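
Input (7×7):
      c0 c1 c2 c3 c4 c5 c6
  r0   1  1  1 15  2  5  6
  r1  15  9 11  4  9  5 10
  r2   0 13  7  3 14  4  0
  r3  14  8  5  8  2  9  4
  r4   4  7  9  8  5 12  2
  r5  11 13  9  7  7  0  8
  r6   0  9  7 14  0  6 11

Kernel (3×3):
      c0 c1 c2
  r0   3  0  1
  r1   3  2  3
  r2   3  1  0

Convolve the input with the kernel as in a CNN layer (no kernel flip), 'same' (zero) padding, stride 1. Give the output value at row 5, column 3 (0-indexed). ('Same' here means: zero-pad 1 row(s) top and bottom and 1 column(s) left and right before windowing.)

129

The receptive field on the zero-padded input at this output position is [9 8 5 / 9 7 7 / 7 14 0]. Elementwise product with the kernel and sum: 9·3 + 5·1 + 9·3 + 7·2 + 7·3 + 7·3 + 14·1.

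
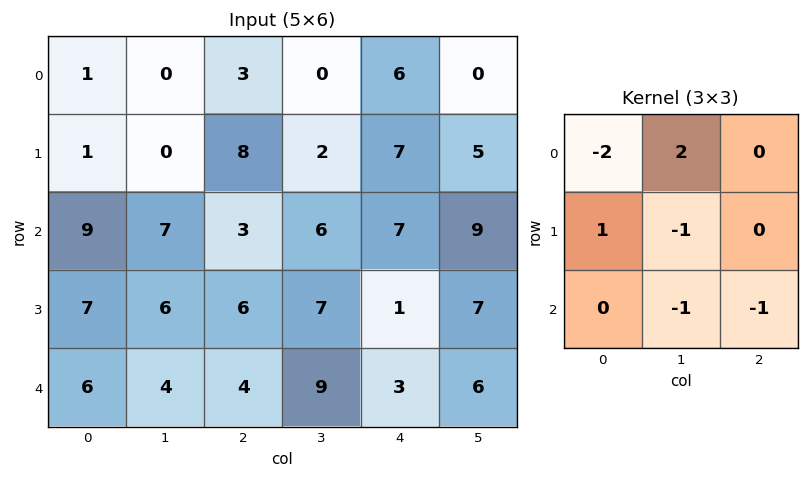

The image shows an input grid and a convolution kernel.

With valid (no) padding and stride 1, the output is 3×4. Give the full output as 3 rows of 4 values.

Output[0,0]: The receptive field on the input at this output position is [1 0 3 / 1 0 8 / 9 7 3]. Elementwise product with the kernel and sum: 1·-2 + 0·2 + 1·1 + 0·-1 + 7·-1 + 3·-1.
Output[0,1]: The receptive field on the input at this output position is [0 3 0 / 0 8 2 / 7 3 6]. Elementwise product with the kernel and sum: 0·-2 + 3·2 + 0·1 + 8·-1 + 3·-1 + 6·-1.

-11 -11 -13 -9
-12 7 -23 1
-11 -21 -7 -1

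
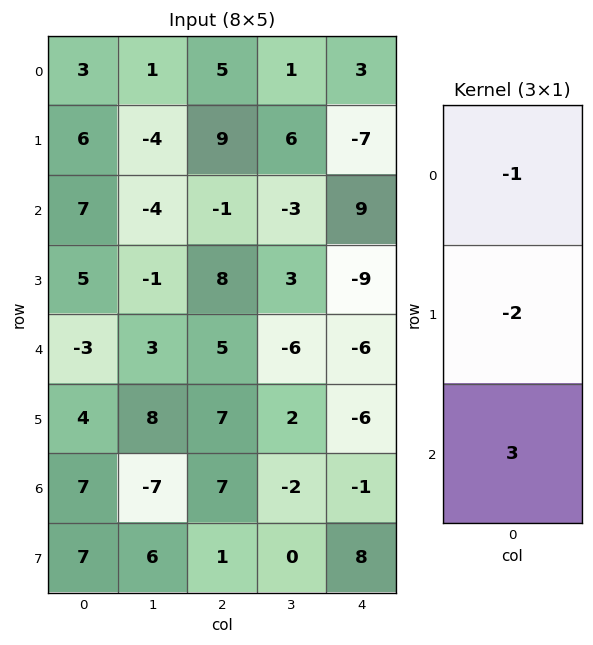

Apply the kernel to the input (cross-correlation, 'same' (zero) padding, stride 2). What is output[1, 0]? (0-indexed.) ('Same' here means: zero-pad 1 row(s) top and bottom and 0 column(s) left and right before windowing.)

The receptive field on the zero-padded input at this output position is [6 / 7 / 5]. Elementwise product with the kernel and sum: 6·-1 + 7·-2 + 5·3.

-5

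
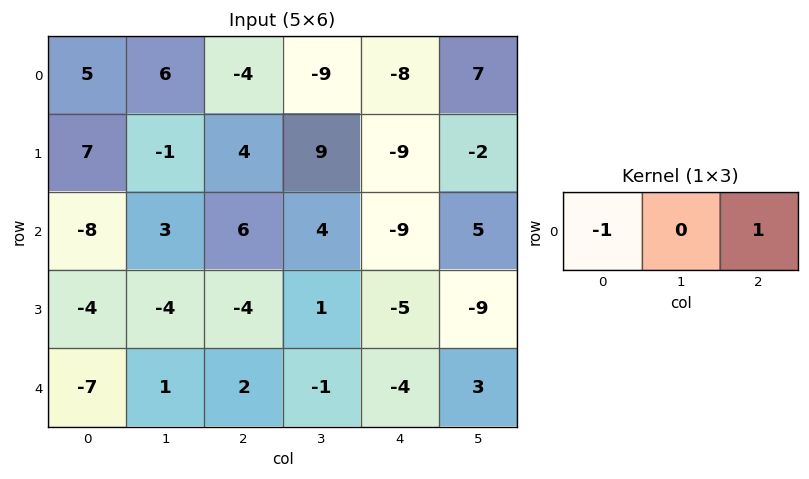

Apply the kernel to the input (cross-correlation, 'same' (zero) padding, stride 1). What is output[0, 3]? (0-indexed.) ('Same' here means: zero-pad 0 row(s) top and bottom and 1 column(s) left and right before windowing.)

-4

The receptive field on the zero-padded input at this output position is [-4 -9 -8]. Elementwise product with the kernel and sum: -4·-1 + -8·1.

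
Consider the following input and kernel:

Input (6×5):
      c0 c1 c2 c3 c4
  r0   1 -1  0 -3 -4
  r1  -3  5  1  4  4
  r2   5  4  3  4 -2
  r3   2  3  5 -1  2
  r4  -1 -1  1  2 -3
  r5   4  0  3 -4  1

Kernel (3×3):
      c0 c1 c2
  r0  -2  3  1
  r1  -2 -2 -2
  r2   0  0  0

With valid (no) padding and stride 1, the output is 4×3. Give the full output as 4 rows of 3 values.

Output[0,0]: The receptive field on the input at this output position is [1 -1 0 / -3 5 1 / 5 4 3]. Elementwise product with the kernel and sum: 1·-2 + -1·3 + 0·1 + -3·-2 + 5·-2 + 1·-2.
Output[0,1]: The receptive field on the input at this output position is [-1 0 -3 / 5 1 4 / 4 3 4]. Elementwise product with the kernel and sum: -1·-2 + 0·3 + -3·1 + 5·-2 + 1·-2 + 4·-2.

-11 -21 -31
-2 -25 4
-15 -9 -8
12 4 -11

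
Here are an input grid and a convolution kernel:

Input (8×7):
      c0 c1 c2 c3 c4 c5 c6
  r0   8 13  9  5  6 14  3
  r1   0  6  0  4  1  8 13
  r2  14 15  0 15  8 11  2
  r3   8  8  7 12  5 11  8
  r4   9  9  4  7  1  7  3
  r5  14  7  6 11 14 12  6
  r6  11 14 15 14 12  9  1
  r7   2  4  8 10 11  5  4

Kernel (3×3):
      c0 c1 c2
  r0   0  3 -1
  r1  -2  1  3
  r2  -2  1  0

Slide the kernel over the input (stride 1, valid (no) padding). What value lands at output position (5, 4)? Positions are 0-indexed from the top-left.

1

The receptive field on the input at this output position is [14 12 6 / 12 9 1 / 11 5 4]. Elementwise product with the kernel and sum: 12·3 + 6·-1 + 12·-2 + 9·1 + 1·3 + 11·-2 + 5·1.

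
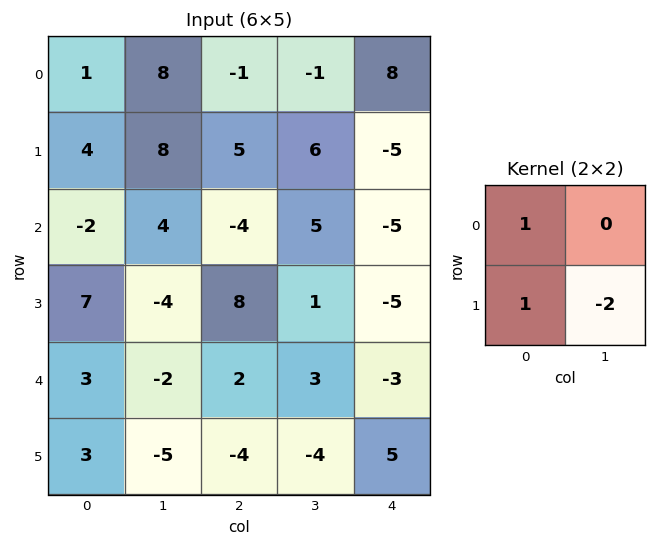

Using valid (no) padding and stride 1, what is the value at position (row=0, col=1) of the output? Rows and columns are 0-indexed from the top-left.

The receptive field on the input at this output position is [8 -1 / 8 5]. Elementwise product with the kernel and sum: 8·1 + 8·1 + 5·-2.

6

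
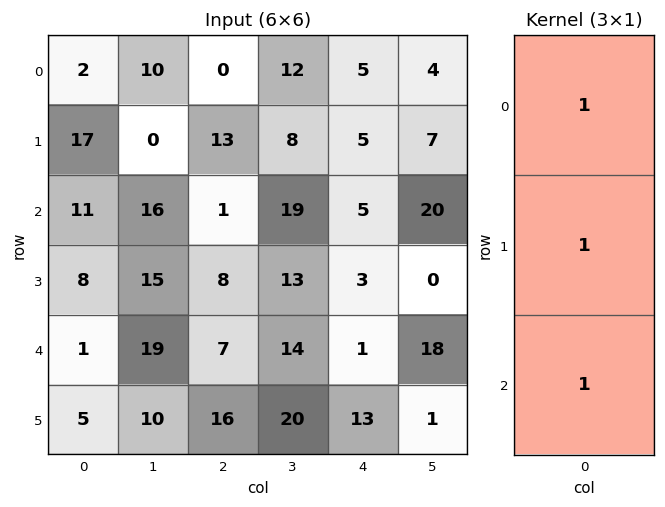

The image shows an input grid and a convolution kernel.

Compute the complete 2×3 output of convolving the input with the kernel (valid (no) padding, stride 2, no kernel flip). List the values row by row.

30 14 15
20 16 9

Output[0,0]: The receptive field on the input at this output position is [2 / 17 / 11]. Elementwise product with the kernel and sum: 2·1 + 17·1 + 11·1.
Output[0,1]: The receptive field on the input at this output position is [0 / 13 / 1]. Elementwise product with the kernel and sum: 0·1 + 13·1 + 1·1.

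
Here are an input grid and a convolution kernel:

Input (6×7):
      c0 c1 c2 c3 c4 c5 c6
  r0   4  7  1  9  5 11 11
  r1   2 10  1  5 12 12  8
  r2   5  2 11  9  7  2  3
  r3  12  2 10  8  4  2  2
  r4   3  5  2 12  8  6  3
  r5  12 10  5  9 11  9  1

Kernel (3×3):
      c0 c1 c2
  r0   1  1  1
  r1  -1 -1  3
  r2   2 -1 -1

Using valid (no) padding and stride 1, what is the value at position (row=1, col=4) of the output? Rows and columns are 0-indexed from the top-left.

The receptive field on the input at this output position is [12 12 8 / 7 2 3 / 4 2 2]. Elementwise product with the kernel and sum: 12·1 + 12·1 + 8·1 + 7·-1 + 2·-1 + 3·3 + 4·2 + 2·-1 + 2·-1.

36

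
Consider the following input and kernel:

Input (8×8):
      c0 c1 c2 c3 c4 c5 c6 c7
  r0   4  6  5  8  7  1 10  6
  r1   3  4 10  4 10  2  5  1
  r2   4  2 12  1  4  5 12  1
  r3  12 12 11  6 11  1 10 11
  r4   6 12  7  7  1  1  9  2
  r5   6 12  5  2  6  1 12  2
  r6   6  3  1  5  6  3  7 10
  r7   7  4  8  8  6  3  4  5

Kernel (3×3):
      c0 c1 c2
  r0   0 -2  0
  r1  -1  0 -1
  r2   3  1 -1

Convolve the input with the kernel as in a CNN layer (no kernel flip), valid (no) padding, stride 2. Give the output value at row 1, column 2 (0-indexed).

The receptive field on the input at this output position is [4 5 12 / 11 1 10 / 1 1 9]. Elementwise product with the kernel and sum: 5·-2 + 11·-1 + 10·-1 + 1·3 + 1·1 + 9·-1.

-36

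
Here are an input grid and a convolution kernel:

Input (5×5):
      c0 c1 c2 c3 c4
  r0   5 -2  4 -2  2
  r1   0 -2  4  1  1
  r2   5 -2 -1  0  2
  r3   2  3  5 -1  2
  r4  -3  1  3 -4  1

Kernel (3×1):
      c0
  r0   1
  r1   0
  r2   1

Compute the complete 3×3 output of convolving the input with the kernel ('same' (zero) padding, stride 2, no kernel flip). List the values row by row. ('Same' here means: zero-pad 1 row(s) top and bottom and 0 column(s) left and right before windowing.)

Output[0,0]: The receptive field on the zero-padded input at this output position is [0 / 5 / 0]. Elementwise product with the kernel and sum: 0·1 + 0·1.
Output[0,1]: The receptive field on the zero-padded input at this output position is [0 / 4 / 4]. Elementwise product with the kernel and sum: 0·1 + 4·1.

0 4 1
2 9 3
2 5 2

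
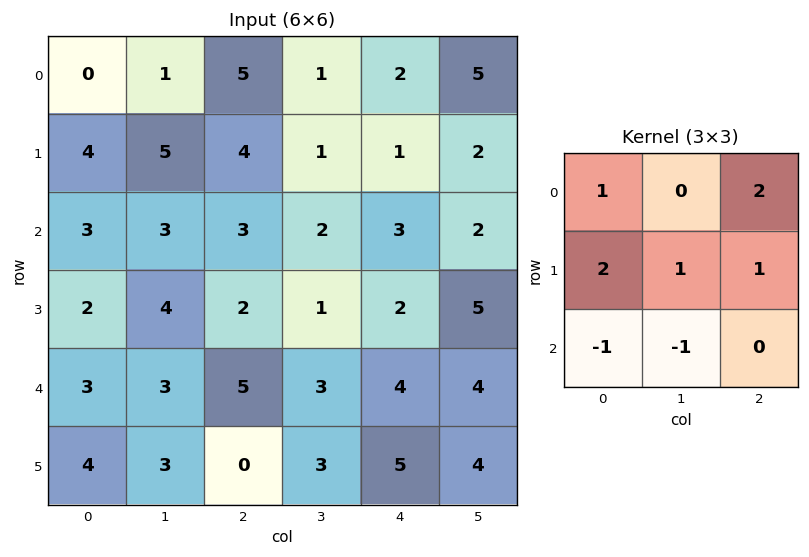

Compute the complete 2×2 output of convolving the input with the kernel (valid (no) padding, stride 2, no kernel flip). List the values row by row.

Output[0,0]: The receptive field on the input at this output position is [0 1 5 / 4 5 4 / 3 3 3]. Elementwise product with the kernel and sum: 0·1 + 5·2 + 4·2 + 5·1 + 4·1 + 3·-1 + 3·-1.

21 14
13 8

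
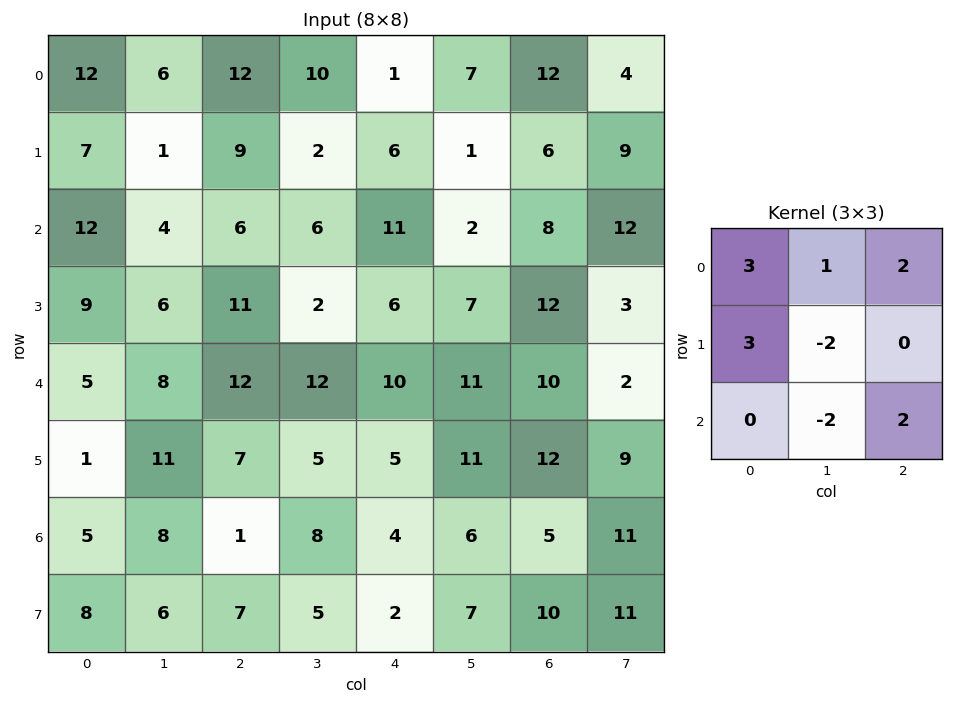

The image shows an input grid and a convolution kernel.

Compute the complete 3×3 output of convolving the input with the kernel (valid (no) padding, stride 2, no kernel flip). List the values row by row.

Output[0,0]: The receptive field on the input at this output position is [12 6 12 / 7 1 9 / 12 4 6]. Elementwise product with the kernel and sum: 12·3 + 6·1 + 12·2 + 7·3 + 1·-2 + 4·-2 + 6·2.
Output[0,1]: The receptive field on the input at this output position is [12 10 1 / 9 2 6 / 6 6 11]. Elementwise product with the kernel and sum: 12·3 + 10·1 + 1·2 + 9·3 + 2·-2 + 6·-2 + 11·2.

89 81 62
75 71 53
14 71 52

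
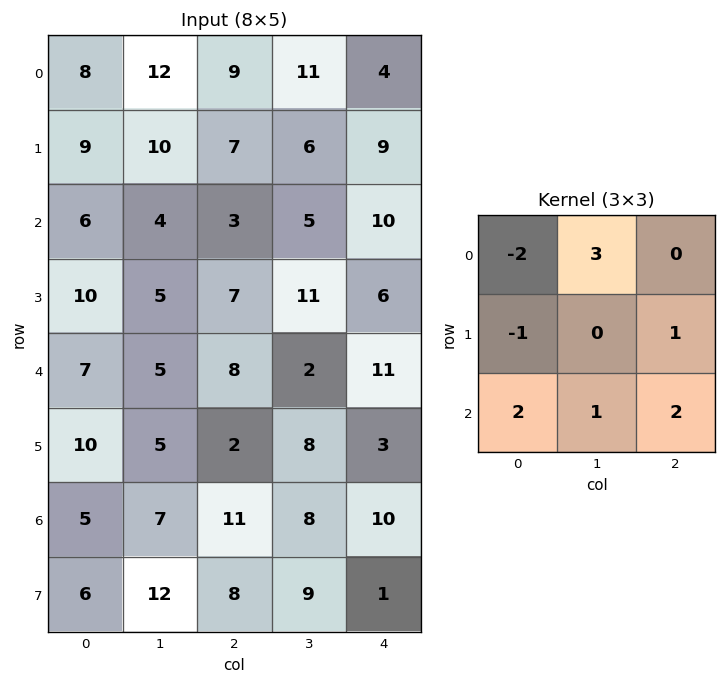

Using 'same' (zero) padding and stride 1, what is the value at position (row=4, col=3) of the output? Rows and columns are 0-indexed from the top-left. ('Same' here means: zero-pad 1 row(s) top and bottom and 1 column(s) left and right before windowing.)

40

The receptive field on the zero-padded input at this output position is [7 11 6 / 8 2 11 / 2 8 3]. Elementwise product with the kernel and sum: 7·-2 + 11·3 + 8·-1 + 11·1 + 2·2 + 8·1 + 3·2.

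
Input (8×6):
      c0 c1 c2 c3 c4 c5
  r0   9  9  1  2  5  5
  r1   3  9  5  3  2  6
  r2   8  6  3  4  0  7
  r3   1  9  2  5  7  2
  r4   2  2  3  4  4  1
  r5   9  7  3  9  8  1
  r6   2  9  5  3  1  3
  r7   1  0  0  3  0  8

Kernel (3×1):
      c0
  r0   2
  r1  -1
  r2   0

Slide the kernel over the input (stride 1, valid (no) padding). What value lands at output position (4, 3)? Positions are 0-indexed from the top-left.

The receptive field on the input at this output position is [4 / 9 / 3]. Elementwise product with the kernel and sum: 4·2 + 9·-1.

-1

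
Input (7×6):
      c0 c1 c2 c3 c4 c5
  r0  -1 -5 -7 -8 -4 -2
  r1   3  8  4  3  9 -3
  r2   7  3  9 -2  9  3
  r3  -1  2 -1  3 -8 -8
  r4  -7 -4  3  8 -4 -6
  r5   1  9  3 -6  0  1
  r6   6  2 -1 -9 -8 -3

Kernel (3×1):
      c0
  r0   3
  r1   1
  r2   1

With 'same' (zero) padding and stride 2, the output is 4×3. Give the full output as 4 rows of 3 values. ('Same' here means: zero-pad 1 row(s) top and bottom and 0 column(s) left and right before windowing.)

2 -3 5
15 20 28
-9 3 -28
9 8 -8

Output[0,0]: The receptive field on the zero-padded input at this output position is [0 / -1 / 3]. Elementwise product with the kernel and sum: 0·3 + -1·1 + 3·1.
Output[0,1]: The receptive field on the zero-padded input at this output position is [0 / -7 / 4]. Elementwise product with the kernel and sum: 0·3 + -7·1 + 4·1.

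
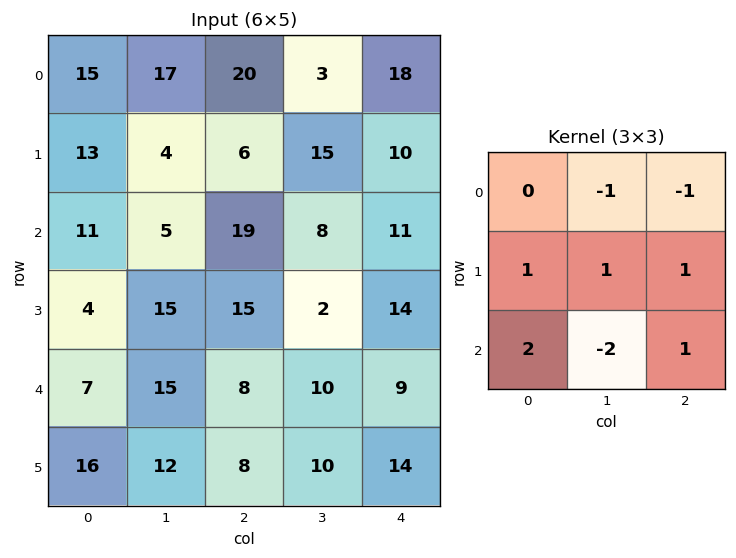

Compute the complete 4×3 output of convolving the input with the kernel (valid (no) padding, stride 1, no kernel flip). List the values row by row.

Output[0,0]: The receptive field on the input at this output position is [15 17 20 / 13 4 6 / 11 5 19]. Elementwise product with the kernel and sum: 17·-1 + 20·-1 + 13·1 + 4·1 + 6·1 + 11·2 + 5·-2 + 19·1.
Output[0,1]: The receptive field on the input at this output position is [17 20 3 / 4 6 15 / 5 19 8]. Elementwise product with the kernel and sum: 20·-1 + 3·-1 + 4·1 + 6·1 + 15·1 + 5·2 + 19·-2 + 8·1.

17 -18 43
18 13 53
2 29 17
16 34 21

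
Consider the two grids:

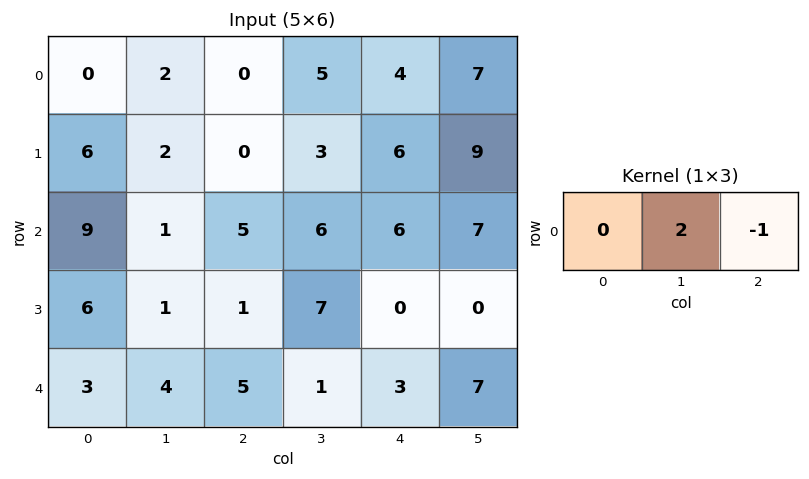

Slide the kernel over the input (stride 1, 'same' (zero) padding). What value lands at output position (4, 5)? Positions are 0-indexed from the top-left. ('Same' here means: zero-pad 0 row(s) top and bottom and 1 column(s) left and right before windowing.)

The receptive field on the zero-padded input at this output position is [3 7 0]. Elementwise product with the kernel and sum: 7·2 + 0·-1.

14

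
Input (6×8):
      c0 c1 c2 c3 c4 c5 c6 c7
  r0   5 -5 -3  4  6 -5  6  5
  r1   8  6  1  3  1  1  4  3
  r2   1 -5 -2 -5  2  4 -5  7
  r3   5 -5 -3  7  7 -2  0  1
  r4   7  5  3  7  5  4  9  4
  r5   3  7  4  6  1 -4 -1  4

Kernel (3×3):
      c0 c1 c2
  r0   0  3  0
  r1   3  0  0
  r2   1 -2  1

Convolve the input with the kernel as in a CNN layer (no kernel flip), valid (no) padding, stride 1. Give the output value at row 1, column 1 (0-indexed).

-4

The receptive field on the input at this output position is [6 1 3 / -5 -2 -5 / -5 -3 7]. Elementwise product with the kernel and sum: 1·3 + -5·3 + -5·1 + -3·-2 + 7·1.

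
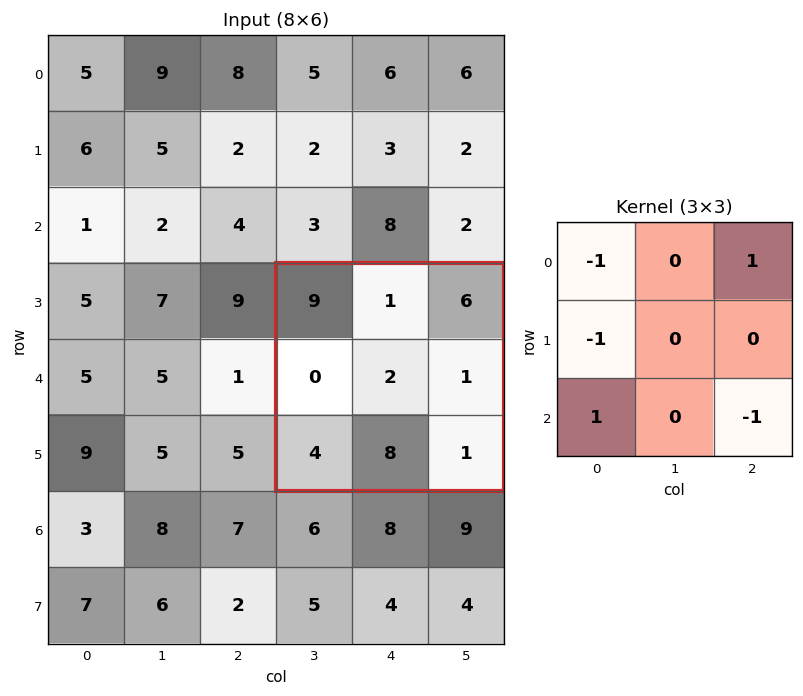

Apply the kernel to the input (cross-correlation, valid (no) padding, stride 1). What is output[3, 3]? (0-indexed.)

The receptive field on the input at this output position is [9 1 6 / 0 2 1 / 4 8 1]. Elementwise product with the kernel and sum: 9·-1 + 6·1 + 0·-1 + 4·1 + 1·-1.

0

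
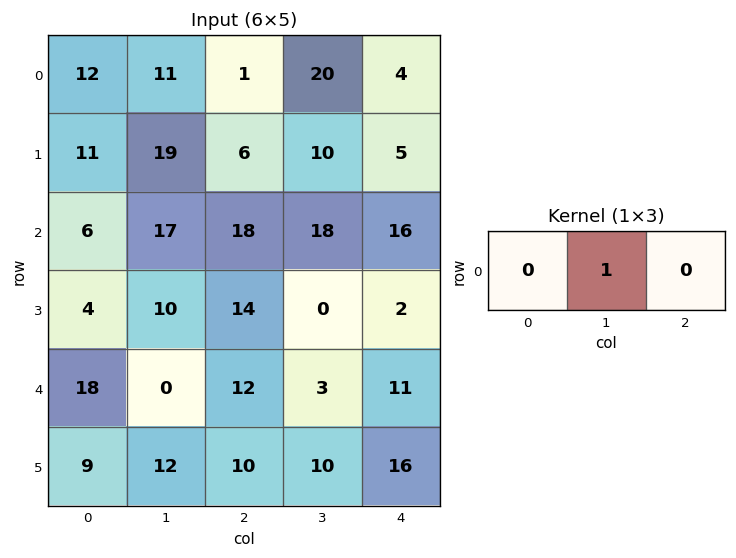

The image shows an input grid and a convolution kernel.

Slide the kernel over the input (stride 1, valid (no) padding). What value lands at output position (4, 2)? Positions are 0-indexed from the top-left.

3

The receptive field on the input at this output position is [12 3 11]. Elementwise product with the kernel and sum: 3·1.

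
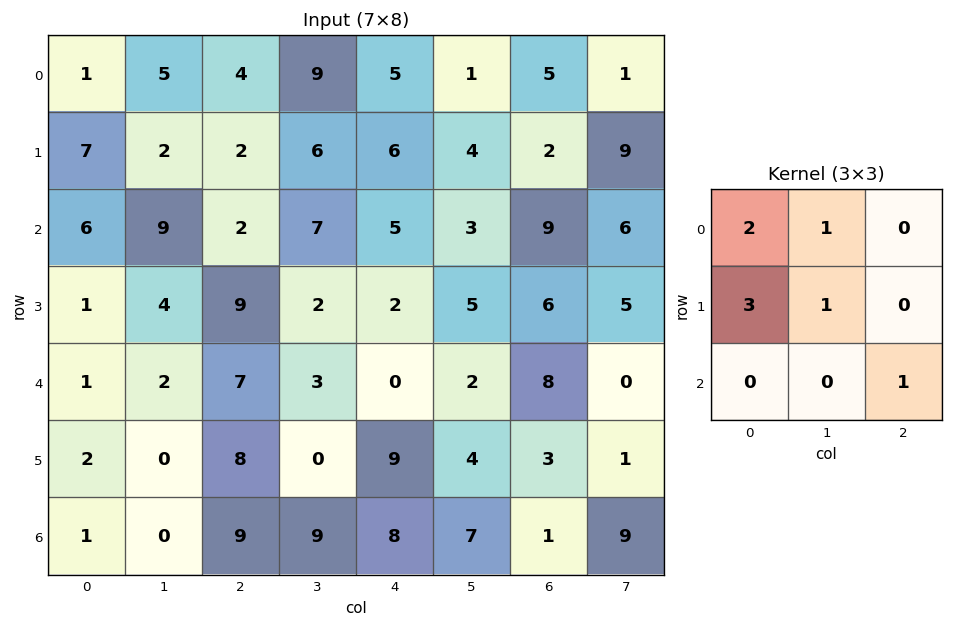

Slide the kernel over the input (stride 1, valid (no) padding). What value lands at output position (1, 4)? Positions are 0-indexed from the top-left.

The receptive field on the input at this output position is [6 4 2 / 5 3 9 / 2 5 6]. Elementwise product with the kernel and sum: 6·2 + 4·1 + 5·3 + 3·1 + 6·1.

40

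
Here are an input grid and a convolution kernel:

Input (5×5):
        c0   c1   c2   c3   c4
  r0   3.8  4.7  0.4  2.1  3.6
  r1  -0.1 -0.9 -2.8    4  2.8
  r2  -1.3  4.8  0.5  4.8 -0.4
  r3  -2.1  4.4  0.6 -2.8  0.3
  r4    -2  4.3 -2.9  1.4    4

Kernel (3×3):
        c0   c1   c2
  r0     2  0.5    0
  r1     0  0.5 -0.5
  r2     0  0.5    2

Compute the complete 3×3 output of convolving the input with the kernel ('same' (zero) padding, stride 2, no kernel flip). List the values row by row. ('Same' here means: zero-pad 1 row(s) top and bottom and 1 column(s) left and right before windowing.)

-2.3 5.75 3.2
4.65 -10.65 9.35
-4.2 6.95 -3.45

Output[0,0]: The receptive field on the zero-padded input at this output position is [0 0 0 / 0 3.8 4.7 / 0 -0.1 -0.9]. Elementwise product with the kernel and sum: 0·2 + 0·0.5 + 3.8·0.5 + 4.7·-0.5 + -0.1·0.5 + -0.9·2.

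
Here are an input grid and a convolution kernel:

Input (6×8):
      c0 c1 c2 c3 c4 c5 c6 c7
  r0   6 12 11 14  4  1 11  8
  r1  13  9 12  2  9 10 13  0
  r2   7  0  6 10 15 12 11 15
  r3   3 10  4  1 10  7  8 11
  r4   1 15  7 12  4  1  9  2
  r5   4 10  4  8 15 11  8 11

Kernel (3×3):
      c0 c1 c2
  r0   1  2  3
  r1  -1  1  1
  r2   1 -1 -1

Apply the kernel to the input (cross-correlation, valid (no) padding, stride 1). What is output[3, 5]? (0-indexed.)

58

The receptive field on the input at this output position is [7 8 11 / 1 9 2 / 11 8 11]. Elementwise product with the kernel and sum: 7·1 + 8·2 + 11·3 + 1·-1 + 9·1 + 2·1 + 11·1 + 8·-1 + 11·-1.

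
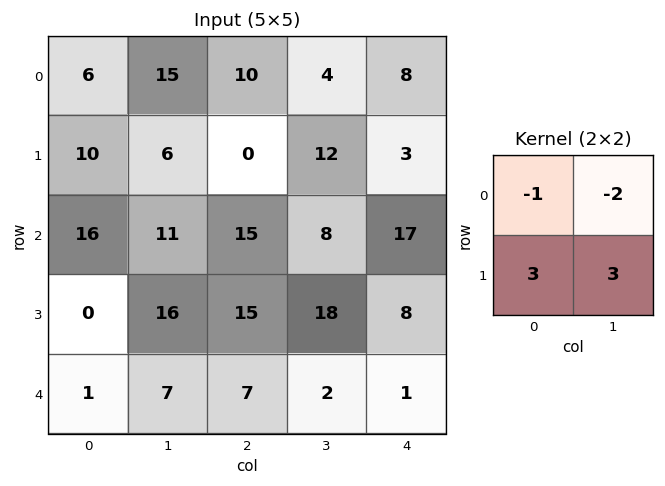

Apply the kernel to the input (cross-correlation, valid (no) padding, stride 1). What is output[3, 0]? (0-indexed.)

The receptive field on the input at this output position is [0 16 / 1 7]. Elementwise product with the kernel and sum: 0·-1 + 16·-2 + 1·3 + 7·3.

-8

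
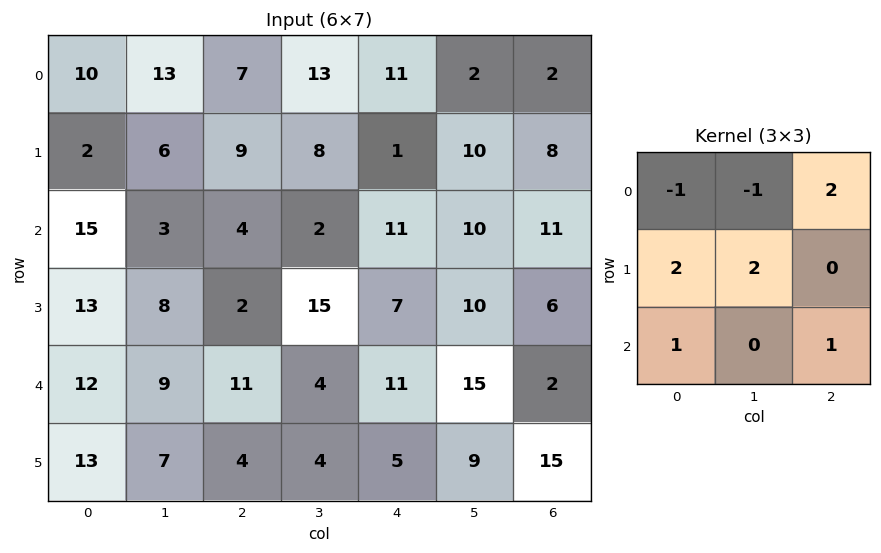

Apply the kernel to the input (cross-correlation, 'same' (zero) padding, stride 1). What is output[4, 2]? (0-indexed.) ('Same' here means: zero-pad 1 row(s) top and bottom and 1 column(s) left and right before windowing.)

The receptive field on the zero-padded input at this output position is [8 2 15 / 9 11 4 / 7 4 4]. Elementwise product with the kernel and sum: 8·-1 + 2·-1 + 15·2 + 9·2 + 11·2 + 7·1 + 4·1.

71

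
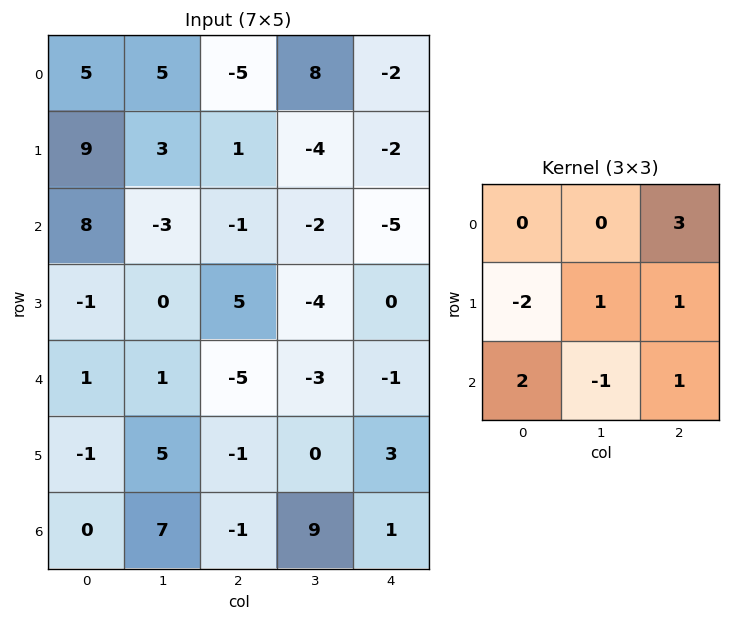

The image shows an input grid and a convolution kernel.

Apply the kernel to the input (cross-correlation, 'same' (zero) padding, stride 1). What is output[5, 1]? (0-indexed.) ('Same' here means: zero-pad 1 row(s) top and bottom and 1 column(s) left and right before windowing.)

-17

The receptive field on the zero-padded input at this output position is [1 1 -5 / -1 5 -1 / 0 7 -1]. Elementwise product with the kernel and sum: -5·3 + -1·-2 + 5·1 + -1·1 + 0·2 + 7·-1 + -1·1.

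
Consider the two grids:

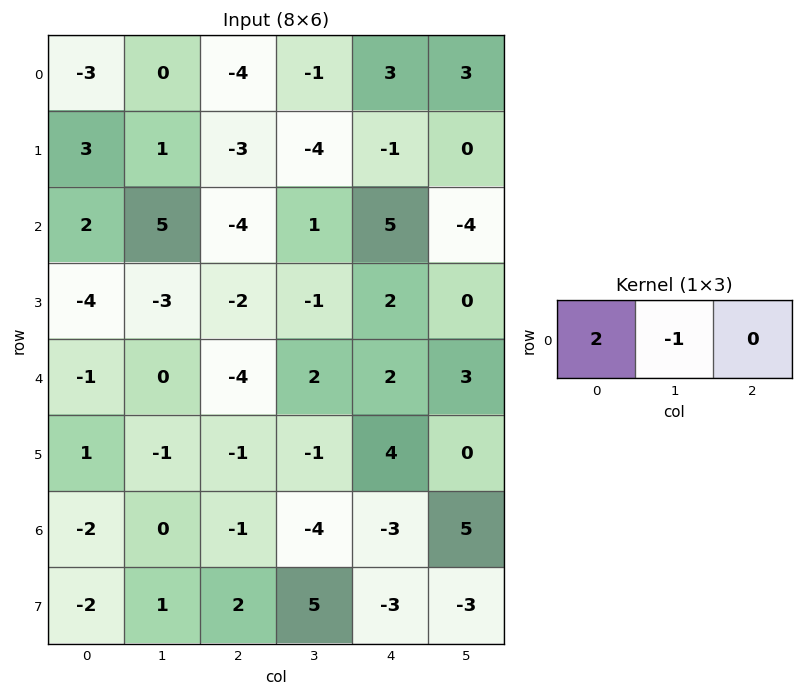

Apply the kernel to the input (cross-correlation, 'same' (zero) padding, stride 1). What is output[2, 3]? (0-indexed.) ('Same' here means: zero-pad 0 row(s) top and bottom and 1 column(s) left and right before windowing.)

-9

The receptive field on the zero-padded input at this output position is [-4 1 5]. Elementwise product with the kernel and sum: -4·2 + 1·-1.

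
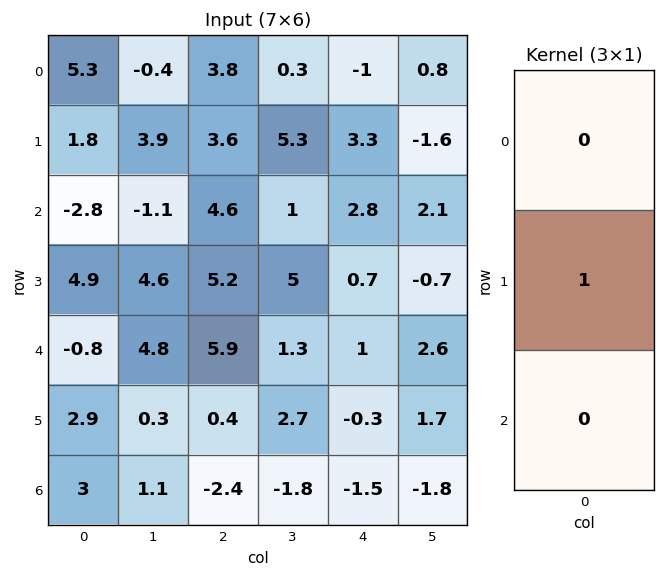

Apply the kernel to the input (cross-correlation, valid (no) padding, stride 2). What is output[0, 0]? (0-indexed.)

The receptive field on the input at this output position is [5.3 / 1.8 / -2.8]. Elementwise product with the kernel and sum: 1.8·1.

1.8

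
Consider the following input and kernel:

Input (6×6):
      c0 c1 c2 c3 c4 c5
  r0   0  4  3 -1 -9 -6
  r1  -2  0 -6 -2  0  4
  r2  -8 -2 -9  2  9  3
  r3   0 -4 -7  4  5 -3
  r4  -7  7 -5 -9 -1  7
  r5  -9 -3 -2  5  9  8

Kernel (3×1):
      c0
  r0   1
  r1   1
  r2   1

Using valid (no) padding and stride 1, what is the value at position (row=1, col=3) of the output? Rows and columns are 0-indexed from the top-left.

4

The receptive field on the input at this output position is [-2 / 2 / 4]. Elementwise product with the kernel and sum: -2·1 + 2·1 + 4·1.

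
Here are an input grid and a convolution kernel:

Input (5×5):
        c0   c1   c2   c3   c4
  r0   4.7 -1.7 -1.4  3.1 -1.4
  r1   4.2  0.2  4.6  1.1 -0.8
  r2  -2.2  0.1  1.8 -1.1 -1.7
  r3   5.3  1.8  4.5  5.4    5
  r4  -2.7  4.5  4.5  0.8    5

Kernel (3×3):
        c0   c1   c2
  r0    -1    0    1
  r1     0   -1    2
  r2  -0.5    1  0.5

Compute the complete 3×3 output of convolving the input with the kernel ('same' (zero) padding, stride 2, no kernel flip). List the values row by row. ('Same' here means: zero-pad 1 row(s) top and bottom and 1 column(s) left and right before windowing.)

-3.8 12.65 0.05
8.8 3.2 2.9
13.5 0.7 -10.4

Output[0,0]: The receptive field on the zero-padded input at this output position is [0 0 0 / 0 4.7 -1.7 / 0 4.2 0.2]. Elementwise product with the kernel and sum: 0·-1 + 0·1 + 4.7·-1 + -1.7·2 + 0·-0.5 + 4.2·1 + 0.2·0.5.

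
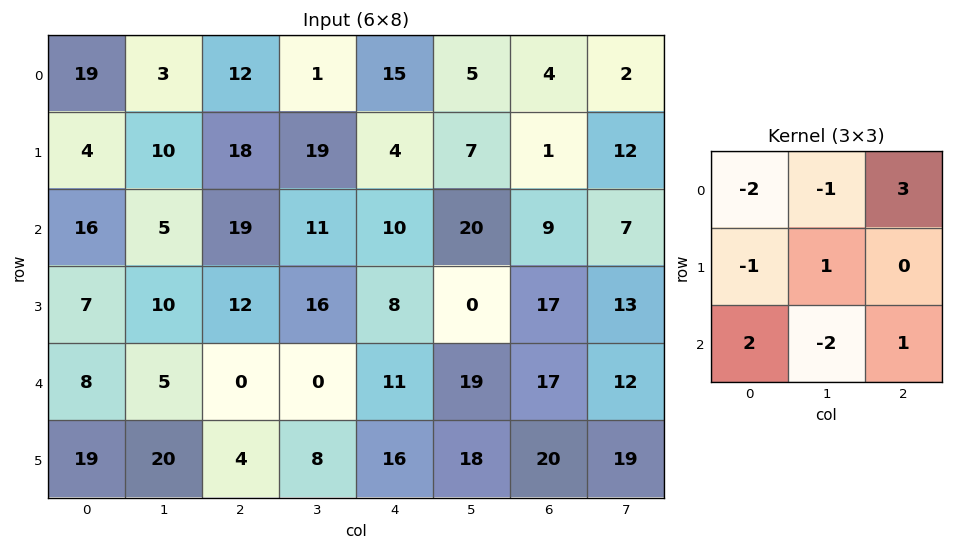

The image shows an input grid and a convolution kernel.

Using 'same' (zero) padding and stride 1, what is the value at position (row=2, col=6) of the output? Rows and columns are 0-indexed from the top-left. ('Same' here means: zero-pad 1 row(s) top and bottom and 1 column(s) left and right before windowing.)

-11

The receptive field on the zero-padded input at this output position is [7 1 12 / 20 9 7 / 0 17 13]. Elementwise product with the kernel and sum: 7·-2 + 1·-1 + 12·3 + 20·-1 + 9·1 + 0·2 + 17·-2 + 13·1.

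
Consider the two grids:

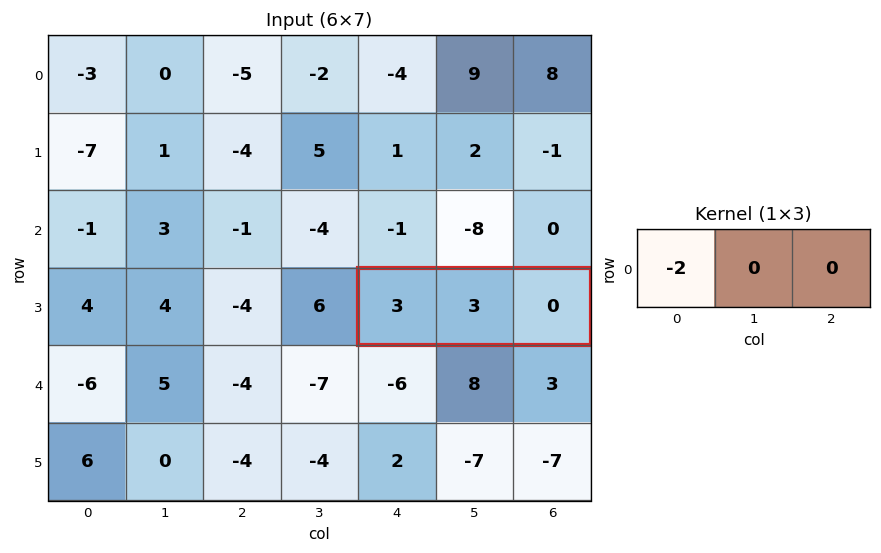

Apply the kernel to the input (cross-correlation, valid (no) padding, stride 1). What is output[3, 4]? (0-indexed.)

The receptive field on the input at this output position is [3 3 0]. Elementwise product with the kernel and sum: 3·-2.

-6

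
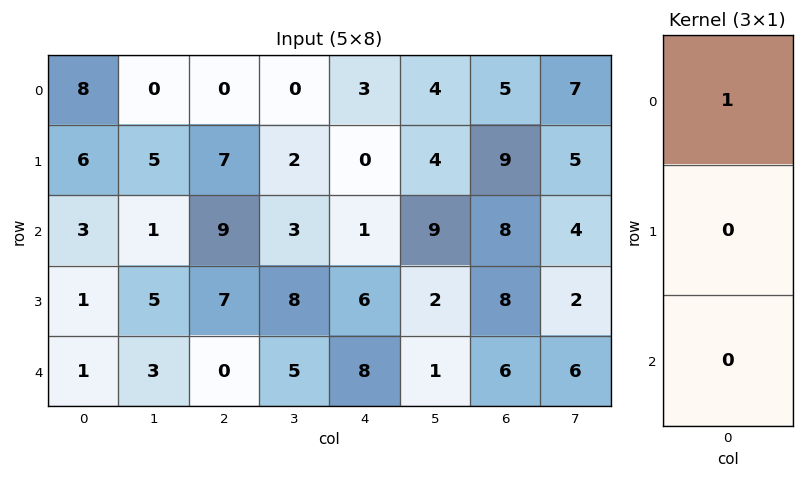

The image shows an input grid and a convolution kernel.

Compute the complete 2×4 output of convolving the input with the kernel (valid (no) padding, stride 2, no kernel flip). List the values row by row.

Output[0,0]: The receptive field on the input at this output position is [8 / 6 / 3]. Elementwise product with the kernel and sum: 8·1.
Output[0,1]: The receptive field on the input at this output position is [0 / 7 / 9]. Elementwise product with the kernel and sum: 0·1.

8 0 3 5
3 9 1 8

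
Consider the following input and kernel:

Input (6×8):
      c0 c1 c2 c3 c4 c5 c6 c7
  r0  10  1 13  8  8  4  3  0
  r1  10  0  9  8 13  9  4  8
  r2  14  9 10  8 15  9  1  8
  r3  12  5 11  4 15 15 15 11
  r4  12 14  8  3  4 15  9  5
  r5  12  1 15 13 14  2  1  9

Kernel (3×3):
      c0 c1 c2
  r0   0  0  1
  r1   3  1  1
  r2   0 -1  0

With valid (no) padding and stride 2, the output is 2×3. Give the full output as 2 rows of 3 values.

Output[0,0]: The receptive field on the input at this output position is [10 1 13 / 10 0 9 / 14 9 10]. Elementwise product with the kernel and sum: 13·1 + 10·3 + 0·1 + 9·1 + 9·-1.
Output[0,1]: The receptive field on the input at this output position is [13 8 8 / 9 8 13 / 10 8 15]. Elementwise product with the kernel and sum: 8·1 + 9·3 + 8·1 + 13·1 + 8·-1.

43 48 46
48 64 61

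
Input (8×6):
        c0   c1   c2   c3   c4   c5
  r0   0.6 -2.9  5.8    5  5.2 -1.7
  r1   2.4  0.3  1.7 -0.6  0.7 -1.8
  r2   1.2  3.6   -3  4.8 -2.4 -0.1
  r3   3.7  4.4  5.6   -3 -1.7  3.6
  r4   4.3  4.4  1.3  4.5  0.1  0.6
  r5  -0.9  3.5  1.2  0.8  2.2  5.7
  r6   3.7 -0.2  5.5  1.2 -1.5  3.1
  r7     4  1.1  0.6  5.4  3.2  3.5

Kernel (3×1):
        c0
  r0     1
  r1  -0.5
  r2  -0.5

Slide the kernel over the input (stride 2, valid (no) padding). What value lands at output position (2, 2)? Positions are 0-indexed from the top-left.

-0.25

The receptive field on the input at this output position is [0.1 / 2.2 / -1.5]. Elementwise product with the kernel and sum: 0.1·1 + 2.2·-0.5 + -1.5·-0.5.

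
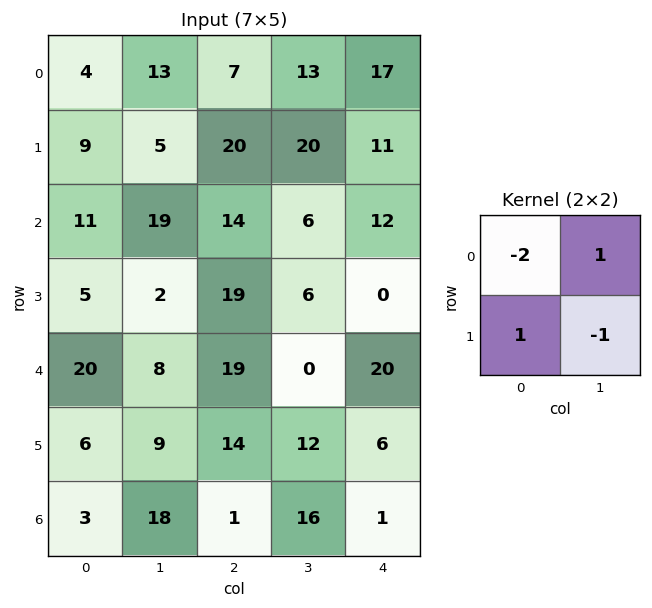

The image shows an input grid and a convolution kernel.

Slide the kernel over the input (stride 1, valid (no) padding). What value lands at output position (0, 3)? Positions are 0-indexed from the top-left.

The receptive field on the input at this output position is [13 17 / 20 11]. Elementwise product with the kernel and sum: 13·-2 + 17·1 + 20·1 + 11·-1.

0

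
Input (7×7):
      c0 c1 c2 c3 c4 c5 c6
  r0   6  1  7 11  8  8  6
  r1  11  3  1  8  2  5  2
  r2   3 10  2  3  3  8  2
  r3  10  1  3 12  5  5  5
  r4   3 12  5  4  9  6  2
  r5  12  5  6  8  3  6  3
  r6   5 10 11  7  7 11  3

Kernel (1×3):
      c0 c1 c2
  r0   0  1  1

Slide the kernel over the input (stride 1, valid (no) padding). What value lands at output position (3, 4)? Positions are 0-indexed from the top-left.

10

The receptive field on the input at this output position is [5 5 5]. Elementwise product with the kernel and sum: 5·1 + 5·1.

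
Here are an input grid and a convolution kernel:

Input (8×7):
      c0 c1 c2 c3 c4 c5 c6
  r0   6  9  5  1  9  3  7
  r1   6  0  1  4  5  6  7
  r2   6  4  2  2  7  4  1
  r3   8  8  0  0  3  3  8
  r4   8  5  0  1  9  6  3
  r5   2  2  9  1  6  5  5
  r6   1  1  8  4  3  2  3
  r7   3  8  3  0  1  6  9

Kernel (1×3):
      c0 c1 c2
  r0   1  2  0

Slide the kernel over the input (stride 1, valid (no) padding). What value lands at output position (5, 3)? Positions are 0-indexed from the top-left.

The receptive field on the input at this output position is [1 6 5]. Elementwise product with the kernel and sum: 1·1 + 6·2.

13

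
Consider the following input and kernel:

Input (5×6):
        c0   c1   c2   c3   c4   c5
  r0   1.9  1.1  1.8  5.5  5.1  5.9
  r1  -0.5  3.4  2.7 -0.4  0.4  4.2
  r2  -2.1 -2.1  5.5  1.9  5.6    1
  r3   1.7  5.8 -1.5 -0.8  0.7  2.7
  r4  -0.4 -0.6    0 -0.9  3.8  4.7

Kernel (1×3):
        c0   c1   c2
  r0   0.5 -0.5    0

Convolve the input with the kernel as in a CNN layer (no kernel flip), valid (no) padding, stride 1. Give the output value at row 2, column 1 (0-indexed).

-3.8

The receptive field on the input at this output position is [-2.1 5.5 1.9]. Elementwise product with the kernel and sum: -2.1·0.5 + 5.5·-0.5.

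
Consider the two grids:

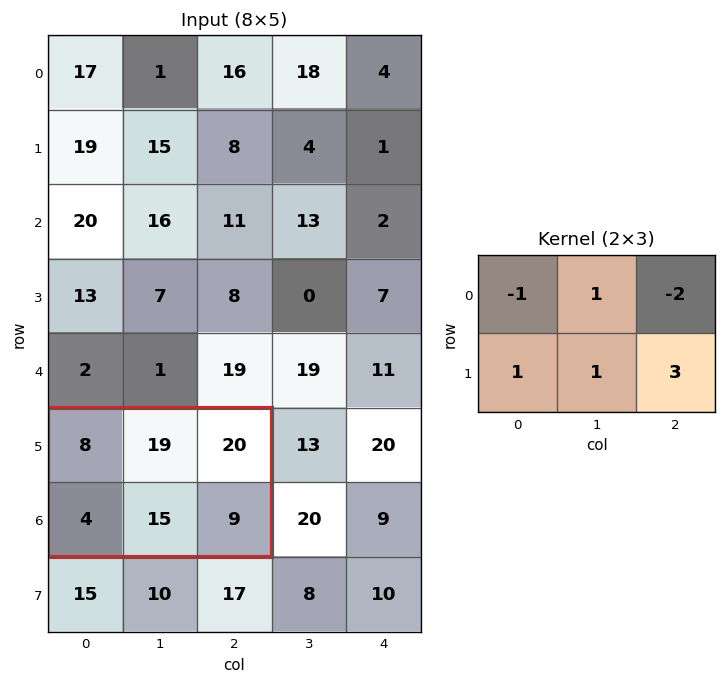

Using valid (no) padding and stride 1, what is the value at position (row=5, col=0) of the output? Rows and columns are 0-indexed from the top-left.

The receptive field on the input at this output position is [8 19 20 / 4 15 9]. Elementwise product with the kernel and sum: 8·-1 + 19·1 + 20·-2 + 4·1 + 15·1 + 9·3.

17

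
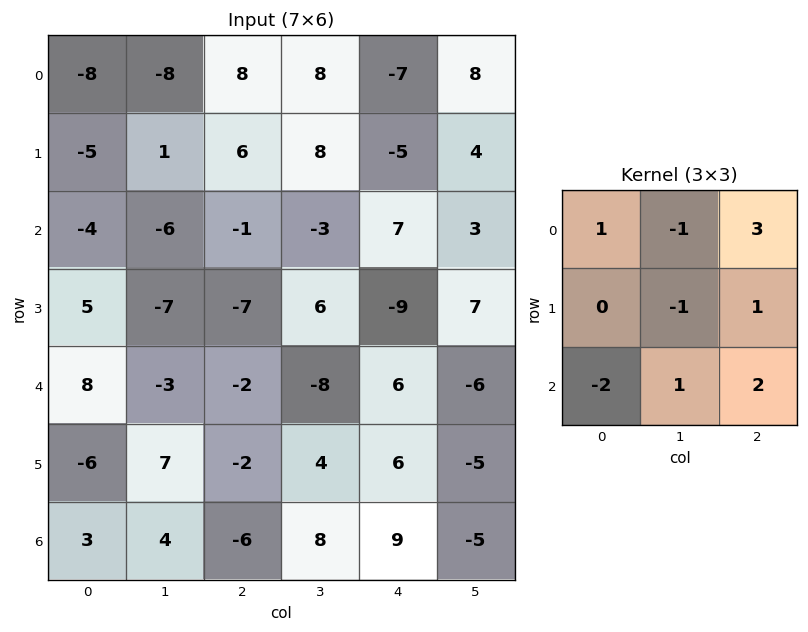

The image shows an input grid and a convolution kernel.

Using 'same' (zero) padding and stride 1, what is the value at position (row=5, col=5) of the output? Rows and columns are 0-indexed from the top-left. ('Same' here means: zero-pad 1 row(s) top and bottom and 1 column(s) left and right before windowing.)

-6

The receptive field on the zero-padded input at this output position is [6 -6 0 / 6 -5 0 / 9 -5 0]. Elementwise product with the kernel and sum: 6·1 + -6·-1 + 0·3 + -5·-1 + 0·1 + 9·-2 + -5·1 + 0·2.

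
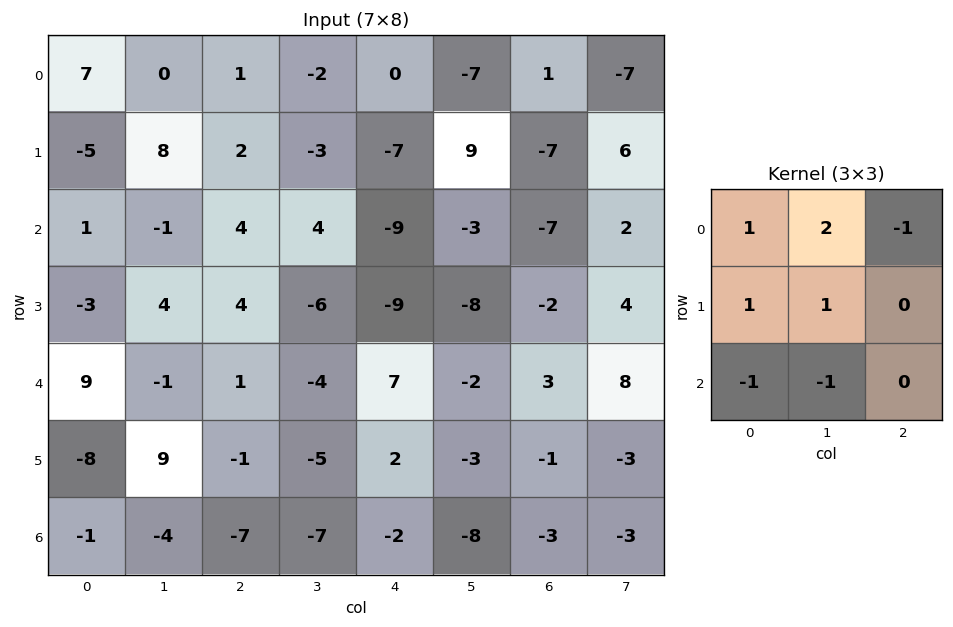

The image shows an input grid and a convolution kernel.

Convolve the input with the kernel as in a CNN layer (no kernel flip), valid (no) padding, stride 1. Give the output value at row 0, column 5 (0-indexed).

14

The receptive field on the input at this output position is [-7 1 -7 / 9 -7 6 / -3 -7 2]. Elementwise product with the kernel and sum: -7·1 + 1·2 + -7·-1 + 9·1 + -7·1 + -3·-1 + -7·-1.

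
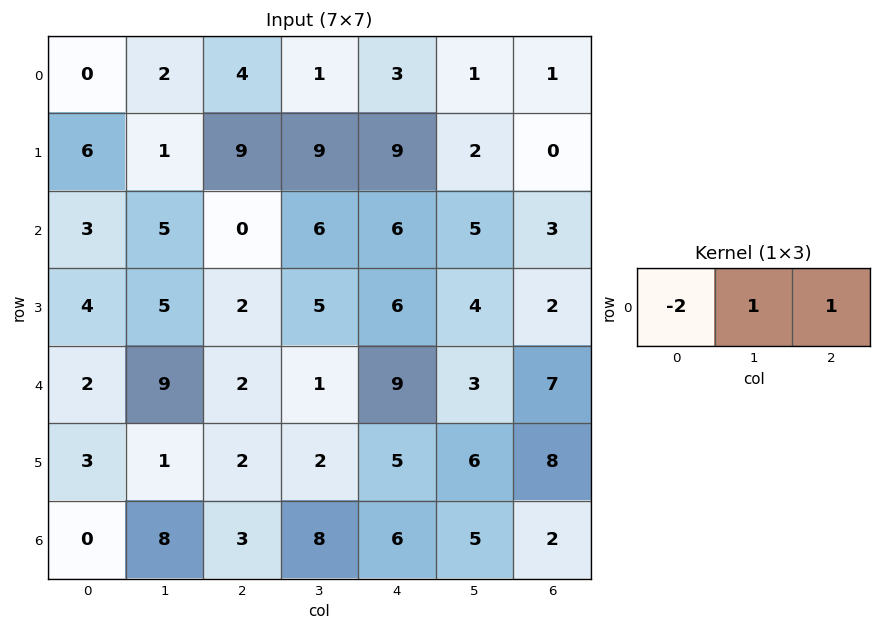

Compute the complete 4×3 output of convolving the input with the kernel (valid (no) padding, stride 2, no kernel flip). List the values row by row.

Output[0,0]: The receptive field on the input at this output position is [0 2 4]. Elementwise product with the kernel and sum: 0·-2 + 2·1 + 4·1.

6 -4 -4
-1 12 -4
7 6 -8
11 8 -5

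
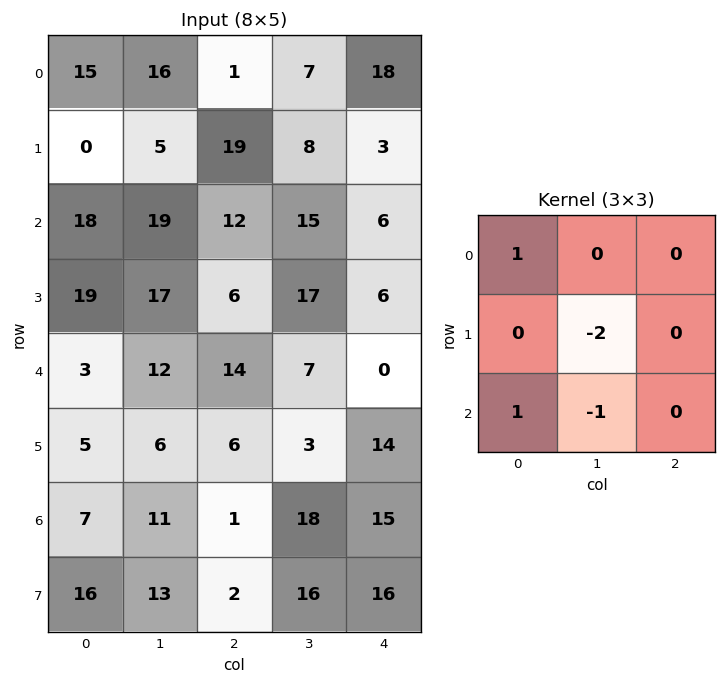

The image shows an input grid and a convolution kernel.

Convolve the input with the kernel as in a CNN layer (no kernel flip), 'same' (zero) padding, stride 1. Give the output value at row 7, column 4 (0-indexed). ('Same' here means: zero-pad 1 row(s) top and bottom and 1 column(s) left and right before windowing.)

-14

The receptive field on the zero-padded input at this output position is [18 15 0 / 16 16 0 / 0 0 0]. Elementwise product with the kernel and sum: 18·1 + 16·-2 + 0·1 + 0·-1.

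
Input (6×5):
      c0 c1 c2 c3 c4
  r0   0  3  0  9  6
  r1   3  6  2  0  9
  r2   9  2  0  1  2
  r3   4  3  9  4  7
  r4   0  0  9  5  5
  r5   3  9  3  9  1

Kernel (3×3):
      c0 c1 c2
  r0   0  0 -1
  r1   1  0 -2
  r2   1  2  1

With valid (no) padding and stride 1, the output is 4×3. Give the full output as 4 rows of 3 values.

12 0 -18
26 25 11
-5 17 17
-3 10 14

Output[0,0]: The receptive field on the input at this output position is [0 3 0 / 3 6 2 / 9 2 0]. Elementwise product with the kernel and sum: 0·-1 + 3·1 + 2·-2 + 9·1 + 2·2 + 0·1.
Output[0,1]: The receptive field on the input at this output position is [3 0 9 / 6 2 0 / 2 0 1]. Elementwise product with the kernel and sum: 9·-1 + 6·1 + 0·-2 + 2·1 + 0·2 + 1·1.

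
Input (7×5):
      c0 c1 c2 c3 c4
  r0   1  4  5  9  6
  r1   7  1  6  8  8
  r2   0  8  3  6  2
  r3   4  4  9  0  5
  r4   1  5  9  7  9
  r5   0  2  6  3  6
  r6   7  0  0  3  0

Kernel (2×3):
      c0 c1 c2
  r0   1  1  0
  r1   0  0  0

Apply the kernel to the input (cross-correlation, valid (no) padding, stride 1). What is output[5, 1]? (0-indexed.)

The receptive field on the input at this output position is [2 6 3 / 0 0 3]. Elementwise product with the kernel and sum: 2·1 + 6·1.

8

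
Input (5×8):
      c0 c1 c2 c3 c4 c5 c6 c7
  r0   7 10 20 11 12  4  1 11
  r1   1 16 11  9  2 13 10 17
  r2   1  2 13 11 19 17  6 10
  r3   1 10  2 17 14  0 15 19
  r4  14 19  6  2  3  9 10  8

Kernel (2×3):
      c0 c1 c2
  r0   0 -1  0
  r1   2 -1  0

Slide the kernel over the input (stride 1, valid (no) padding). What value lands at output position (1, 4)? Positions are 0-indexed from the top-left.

The receptive field on the input at this output position is [2 13 10 / 19 17 6]. Elementwise product with the kernel and sum: 13·-1 + 19·2 + 17·-1.

8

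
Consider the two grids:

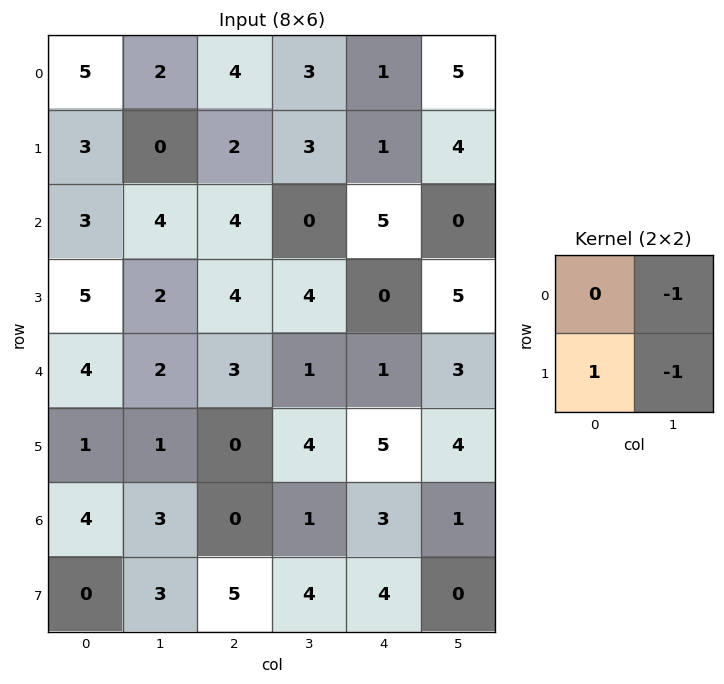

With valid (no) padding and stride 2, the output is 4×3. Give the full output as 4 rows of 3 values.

Output[0,0]: The receptive field on the input at this output position is [5 2 / 3 0]. Elementwise product with the kernel and sum: 2·-1 + 3·1 + 0·-1.
Output[0,1]: The receptive field on the input at this output position is [4 3 / 2 3]. Elementwise product with the kernel and sum: 3·-1 + 2·1 + 3·-1.

1 -4 -8
-1 0 -5
-2 -5 -2
-6 0 3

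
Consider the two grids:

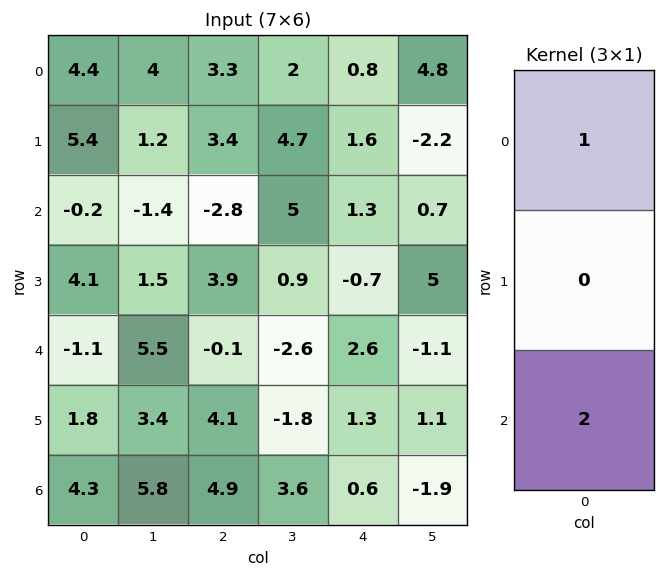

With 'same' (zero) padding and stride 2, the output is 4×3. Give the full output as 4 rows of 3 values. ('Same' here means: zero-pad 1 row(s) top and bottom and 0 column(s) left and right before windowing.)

10.8 6.8 3.2
13.6 11.2 0.2
7.7 12.1 1.9
1.8 4.1 1.3

Output[0,0]: The receptive field on the zero-padded input at this output position is [0 / 4.4 / 5.4]. Elementwise product with the kernel and sum: 0·1 + 5.4·2.
Output[0,1]: The receptive field on the zero-padded input at this output position is [0 / 3.3 / 3.4]. Elementwise product with the kernel and sum: 0·1 + 3.4·2.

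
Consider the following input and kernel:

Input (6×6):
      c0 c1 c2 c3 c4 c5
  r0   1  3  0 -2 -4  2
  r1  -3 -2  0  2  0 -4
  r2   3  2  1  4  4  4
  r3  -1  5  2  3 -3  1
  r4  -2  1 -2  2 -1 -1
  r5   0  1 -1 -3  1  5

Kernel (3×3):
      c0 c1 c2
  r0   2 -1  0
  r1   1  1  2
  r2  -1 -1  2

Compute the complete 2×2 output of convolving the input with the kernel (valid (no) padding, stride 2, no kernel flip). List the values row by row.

Output[0,0]: The receptive field on the input at this output position is [1 3 0 / -3 -2 0 / 3 2 1]. Elementwise product with the kernel and sum: 1·2 + 3·-1 + -3·1 + -2·1 + 0·2 + 3·-1 + 2·-1 + 1·2.

-9 7
9 -5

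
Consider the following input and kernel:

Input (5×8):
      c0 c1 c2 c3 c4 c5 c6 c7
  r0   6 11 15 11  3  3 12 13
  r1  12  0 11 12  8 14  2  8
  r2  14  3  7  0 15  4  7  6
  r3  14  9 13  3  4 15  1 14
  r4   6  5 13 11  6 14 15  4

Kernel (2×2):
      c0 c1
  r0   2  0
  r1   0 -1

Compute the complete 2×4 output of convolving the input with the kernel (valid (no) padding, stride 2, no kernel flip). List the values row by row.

12 18 -8 16
19 11 15 0

Output[0,0]: The receptive field on the input at this output position is [6 11 / 12 0]. Elementwise product with the kernel and sum: 6·2 + 0·-1.
Output[0,1]: The receptive field on the input at this output position is [15 11 / 11 12]. Elementwise product with the kernel and sum: 15·2 + 12·-1.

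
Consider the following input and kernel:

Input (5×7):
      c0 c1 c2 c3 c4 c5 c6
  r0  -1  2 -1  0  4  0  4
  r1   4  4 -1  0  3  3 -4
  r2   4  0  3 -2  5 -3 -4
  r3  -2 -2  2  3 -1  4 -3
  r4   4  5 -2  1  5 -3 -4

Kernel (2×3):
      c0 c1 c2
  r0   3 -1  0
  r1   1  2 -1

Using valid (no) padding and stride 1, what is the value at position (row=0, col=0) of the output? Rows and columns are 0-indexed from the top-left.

8

The receptive field on the input at this output position is [-1 2 -1 / 4 4 -1]. Elementwise product with the kernel and sum: -1·3 + 2·-1 + 4·1 + 4·2 + -1·-1.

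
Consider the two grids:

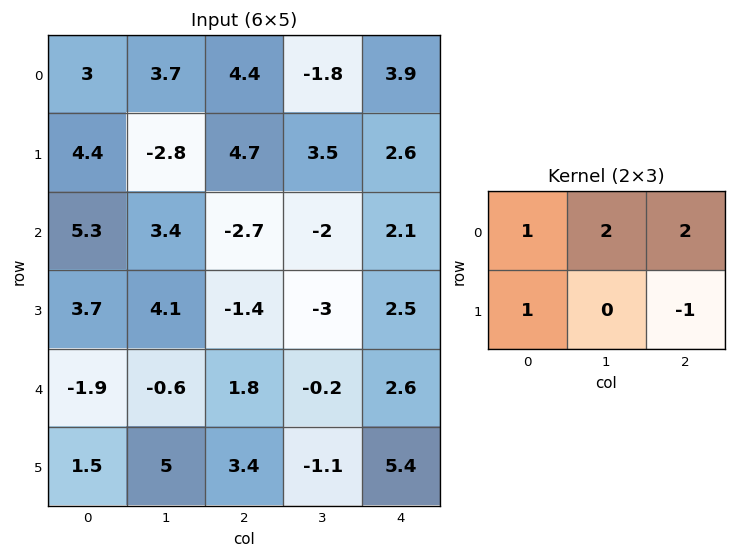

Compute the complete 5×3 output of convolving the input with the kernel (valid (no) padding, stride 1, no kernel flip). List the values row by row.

18.9 2.6 10.7
16.2 19 12.1
11.8 1.1 -6.4
5.4 -5.1 -3.2
-1.4 8.7 4.6

Output[0,0]: The receptive field on the input at this output position is [3 3.7 4.4 / 4.4 -2.8 4.7]. Elementwise product with the kernel and sum: 3·1 + 3.7·2 + 4.4·2 + 4.4·1 + 4.7·-1.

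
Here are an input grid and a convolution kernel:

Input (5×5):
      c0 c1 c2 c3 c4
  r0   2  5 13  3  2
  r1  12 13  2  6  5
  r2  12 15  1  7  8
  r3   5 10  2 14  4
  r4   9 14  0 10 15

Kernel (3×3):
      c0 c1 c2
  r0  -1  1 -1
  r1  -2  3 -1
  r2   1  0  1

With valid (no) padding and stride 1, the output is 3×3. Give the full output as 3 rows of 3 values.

16 1 6
26 -27 16
29 -25 47

Output[0,0]: The receptive field on the input at this output position is [2 5 13 / 12 13 2 / 12 15 1]. Elementwise product with the kernel and sum: 2·-1 + 5·1 + 13·-1 + 12·-2 + 13·3 + 2·-1 + 12·1 + 1·1.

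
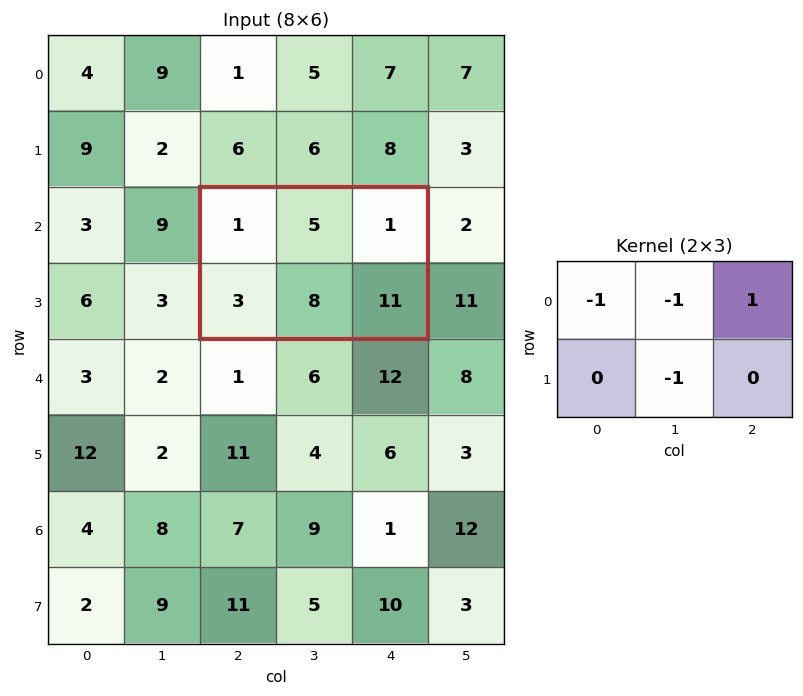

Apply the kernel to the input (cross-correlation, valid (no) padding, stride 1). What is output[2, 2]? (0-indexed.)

-13

The receptive field on the input at this output position is [1 5 1 / 3 8 11]. Elementwise product with the kernel and sum: 1·-1 + 5·-1 + 1·1 + 8·-1.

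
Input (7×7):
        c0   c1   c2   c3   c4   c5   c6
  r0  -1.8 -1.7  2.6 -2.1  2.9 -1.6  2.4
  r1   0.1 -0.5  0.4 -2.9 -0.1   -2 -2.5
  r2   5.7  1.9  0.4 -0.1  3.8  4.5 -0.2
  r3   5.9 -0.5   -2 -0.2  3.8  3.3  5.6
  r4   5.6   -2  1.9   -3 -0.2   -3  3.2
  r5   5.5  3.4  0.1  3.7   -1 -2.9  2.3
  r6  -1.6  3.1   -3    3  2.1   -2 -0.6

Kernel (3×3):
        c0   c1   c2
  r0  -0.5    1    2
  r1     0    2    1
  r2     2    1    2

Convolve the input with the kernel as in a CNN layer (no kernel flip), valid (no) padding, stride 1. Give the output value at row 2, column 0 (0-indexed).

The receptive field on the input at this output position is [5.7 1.9 0.4 / 5.9 -0.5 -2 / 5.6 -2 1.9]. Elementwise product with the kernel and sum: 5.7·-0.5 + 1.9·1 + 0.4·2 + -0.5·2 + -2·1 + 5.6·2 + -2·1 + 1.9·2.

9.85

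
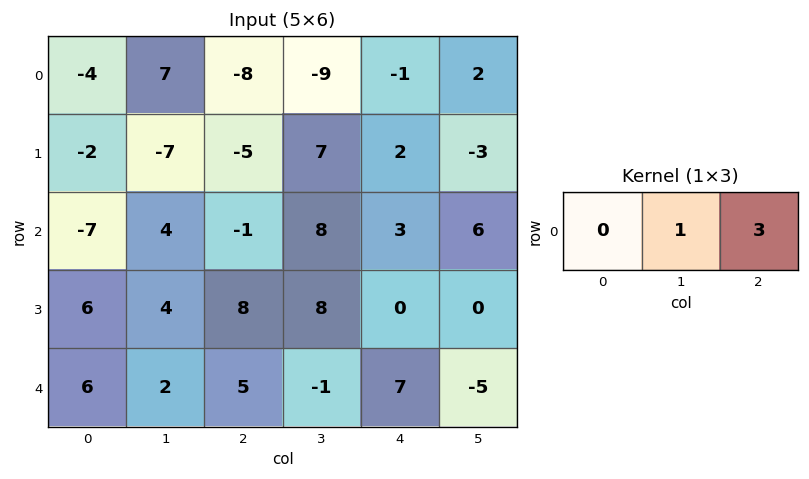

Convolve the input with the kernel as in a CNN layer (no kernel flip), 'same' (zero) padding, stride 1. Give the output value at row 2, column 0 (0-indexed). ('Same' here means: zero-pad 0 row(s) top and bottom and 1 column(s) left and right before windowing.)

5

The receptive field on the zero-padded input at this output position is [0 -7 4]. Elementwise product with the kernel and sum: -7·1 + 4·3.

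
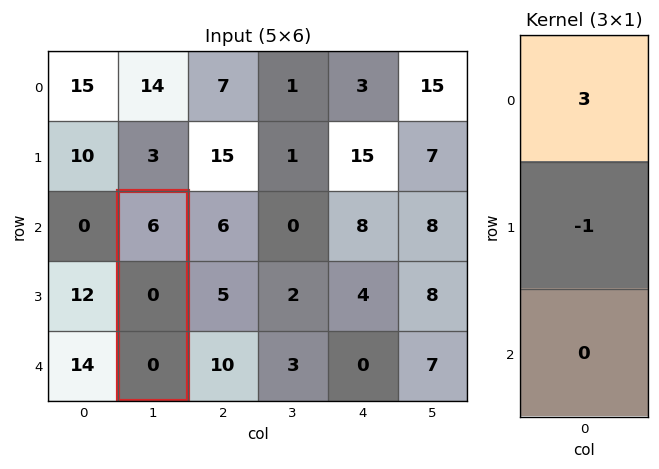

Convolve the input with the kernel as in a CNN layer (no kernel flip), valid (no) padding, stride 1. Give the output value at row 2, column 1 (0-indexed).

The receptive field on the input at this output position is [6 / 0 / 0]. Elementwise product with the kernel and sum: 6·3 + 0·-1.

18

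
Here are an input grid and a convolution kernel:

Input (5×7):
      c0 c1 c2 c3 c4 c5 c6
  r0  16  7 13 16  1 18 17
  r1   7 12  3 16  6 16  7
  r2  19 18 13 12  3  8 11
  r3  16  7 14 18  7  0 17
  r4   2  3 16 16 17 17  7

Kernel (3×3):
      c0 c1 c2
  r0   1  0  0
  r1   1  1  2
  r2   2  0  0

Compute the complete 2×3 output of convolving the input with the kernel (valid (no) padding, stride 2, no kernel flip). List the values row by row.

Output[0,0]: The receptive field on the input at this output position is [16 7 13 / 7 12 3 / 19 18 13]. Elementwise product with the kernel and sum: 16·1 + 7·1 + 12·1 + 3·2 + 19·2.

79 70 43
74 91 78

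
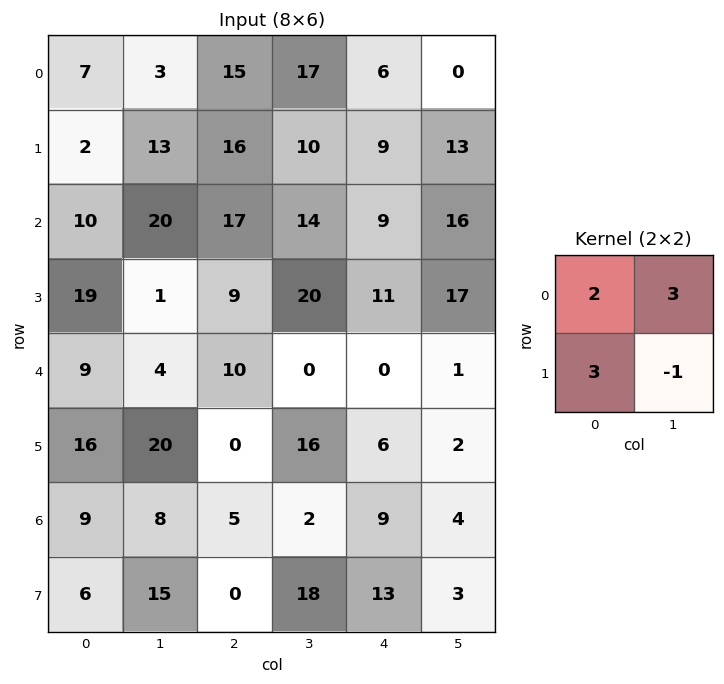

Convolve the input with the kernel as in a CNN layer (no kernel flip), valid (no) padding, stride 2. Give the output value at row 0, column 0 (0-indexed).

The receptive field on the input at this output position is [7 3 / 2 13]. Elementwise product with the kernel and sum: 7·2 + 3·3 + 2·3 + 13·-1.

16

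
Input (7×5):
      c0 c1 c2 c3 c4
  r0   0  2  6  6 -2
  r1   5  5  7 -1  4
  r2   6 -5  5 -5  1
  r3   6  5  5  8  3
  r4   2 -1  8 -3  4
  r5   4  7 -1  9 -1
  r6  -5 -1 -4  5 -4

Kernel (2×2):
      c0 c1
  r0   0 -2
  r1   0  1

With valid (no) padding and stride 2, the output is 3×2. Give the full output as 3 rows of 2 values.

1 -13
15 18
9 15

Output[0,0]: The receptive field on the input at this output position is [0 2 / 5 5]. Elementwise product with the kernel and sum: 2·-2 + 5·1.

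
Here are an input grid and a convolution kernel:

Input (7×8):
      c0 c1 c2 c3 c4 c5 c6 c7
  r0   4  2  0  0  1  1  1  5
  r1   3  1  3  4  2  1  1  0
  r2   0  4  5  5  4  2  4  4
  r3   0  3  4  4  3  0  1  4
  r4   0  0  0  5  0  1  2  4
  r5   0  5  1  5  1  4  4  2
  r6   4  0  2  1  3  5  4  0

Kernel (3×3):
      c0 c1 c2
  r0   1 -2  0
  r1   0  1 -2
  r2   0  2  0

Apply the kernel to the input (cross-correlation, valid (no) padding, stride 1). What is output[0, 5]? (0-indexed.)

The receptive field on the input at this output position is [1 1 5 / 1 1 0 / 2 4 4]. Elementwise product with the kernel and sum: 1·1 + 1·-2 + 1·1 + 0·-2 + 4·2.

8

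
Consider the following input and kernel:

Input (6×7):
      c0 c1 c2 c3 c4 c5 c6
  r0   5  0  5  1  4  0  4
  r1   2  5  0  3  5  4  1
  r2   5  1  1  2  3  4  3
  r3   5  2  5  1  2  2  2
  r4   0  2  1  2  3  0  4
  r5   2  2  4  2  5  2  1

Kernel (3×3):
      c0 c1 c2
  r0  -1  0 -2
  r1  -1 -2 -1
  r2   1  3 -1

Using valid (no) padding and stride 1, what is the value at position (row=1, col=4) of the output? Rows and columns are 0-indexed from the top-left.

-15

The receptive field on the input at this output position is [5 4 1 / 3 4 3 / 2 2 2]. Elementwise product with the kernel and sum: 5·-1 + 1·-2 + 3·-1 + 4·-2 + 3·-1 + 2·1 + 2·3 + 2·-1.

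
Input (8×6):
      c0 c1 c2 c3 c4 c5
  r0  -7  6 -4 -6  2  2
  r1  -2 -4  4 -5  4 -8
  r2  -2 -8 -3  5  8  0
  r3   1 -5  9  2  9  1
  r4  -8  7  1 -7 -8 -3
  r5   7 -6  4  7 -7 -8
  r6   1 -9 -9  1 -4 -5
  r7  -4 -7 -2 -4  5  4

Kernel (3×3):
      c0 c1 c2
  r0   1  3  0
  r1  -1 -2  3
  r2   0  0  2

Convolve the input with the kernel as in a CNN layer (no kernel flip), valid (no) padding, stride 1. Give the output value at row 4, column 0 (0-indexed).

The receptive field on the input at this output position is [-8 7 1 / 7 -6 4 / 1 -9 -9]. Elementwise product with the kernel and sum: -8·1 + 7·3 + 7·-1 + -6·-2 + 4·3 + -9·2.

12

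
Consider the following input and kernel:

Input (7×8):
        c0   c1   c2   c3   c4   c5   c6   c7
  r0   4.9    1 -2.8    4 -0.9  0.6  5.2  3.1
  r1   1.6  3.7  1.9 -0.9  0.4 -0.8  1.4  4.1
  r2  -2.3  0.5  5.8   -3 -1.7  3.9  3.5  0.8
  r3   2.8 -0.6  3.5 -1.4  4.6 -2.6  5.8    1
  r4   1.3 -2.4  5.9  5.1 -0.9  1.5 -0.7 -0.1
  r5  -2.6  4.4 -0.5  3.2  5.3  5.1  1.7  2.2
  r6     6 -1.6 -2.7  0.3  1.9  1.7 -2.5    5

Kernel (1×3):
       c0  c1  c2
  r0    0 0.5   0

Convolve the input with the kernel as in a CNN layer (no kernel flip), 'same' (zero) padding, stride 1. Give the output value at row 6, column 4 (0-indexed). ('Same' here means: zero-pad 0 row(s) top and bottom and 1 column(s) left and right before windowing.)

The receptive field on the zero-padded input at this output position is [0.3 1.9 1.7]. Elementwise product with the kernel and sum: 1.9·0.5.

0.95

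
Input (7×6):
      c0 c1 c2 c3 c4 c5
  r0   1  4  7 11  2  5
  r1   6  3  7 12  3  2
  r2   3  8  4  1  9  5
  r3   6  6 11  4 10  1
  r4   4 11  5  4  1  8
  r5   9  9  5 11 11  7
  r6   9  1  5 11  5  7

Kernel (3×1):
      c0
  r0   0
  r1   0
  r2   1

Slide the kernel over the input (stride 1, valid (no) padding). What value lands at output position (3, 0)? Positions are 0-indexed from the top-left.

The receptive field on the input at this output position is [6 / 4 / 9]. Elementwise product with the kernel and sum: 9·1.

9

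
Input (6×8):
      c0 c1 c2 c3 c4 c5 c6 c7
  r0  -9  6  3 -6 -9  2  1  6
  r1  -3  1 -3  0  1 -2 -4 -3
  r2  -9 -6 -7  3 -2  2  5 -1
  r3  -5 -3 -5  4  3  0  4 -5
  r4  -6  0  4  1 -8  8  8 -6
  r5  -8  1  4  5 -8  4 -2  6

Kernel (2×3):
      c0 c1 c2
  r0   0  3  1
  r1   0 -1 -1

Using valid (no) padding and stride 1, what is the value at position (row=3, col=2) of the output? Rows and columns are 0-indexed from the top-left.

22

The receptive field on the input at this output position is [-5 4 3 / 4 1 -8]. Elementwise product with the kernel and sum: 4·3 + 3·1 + 1·-1 + -8·-1.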